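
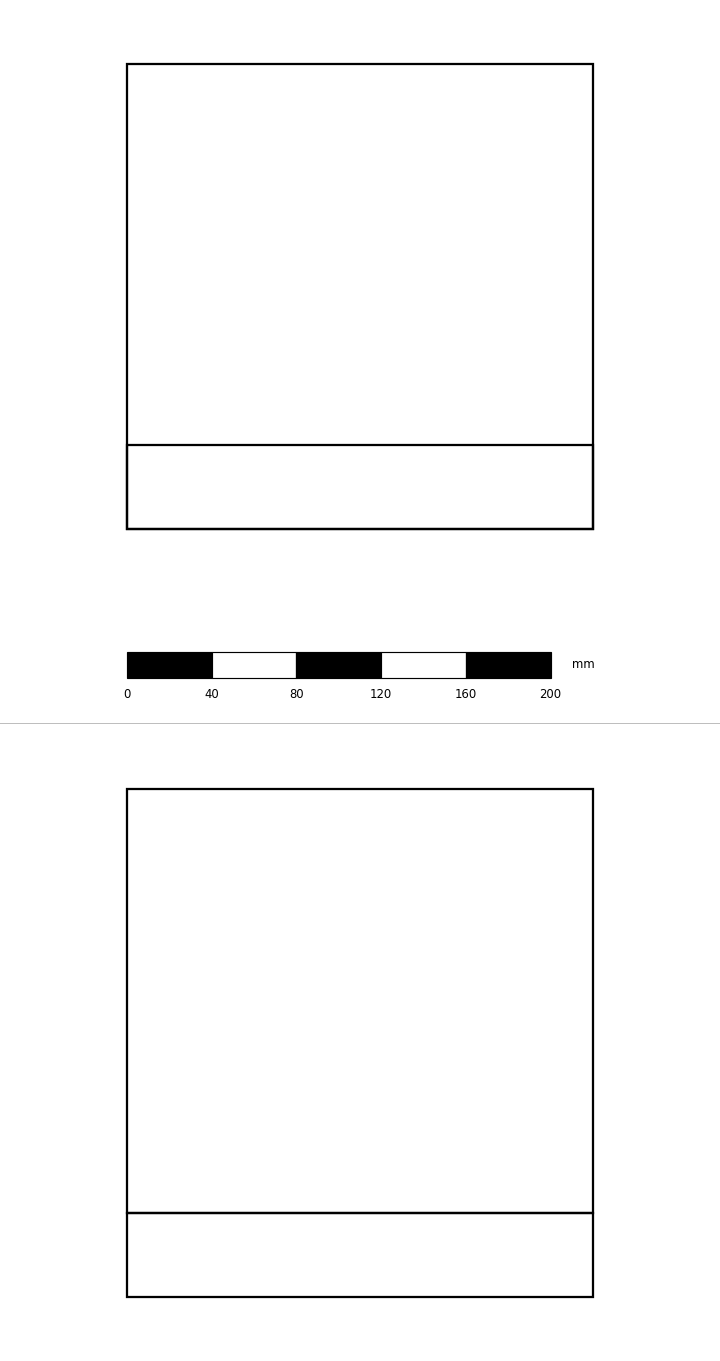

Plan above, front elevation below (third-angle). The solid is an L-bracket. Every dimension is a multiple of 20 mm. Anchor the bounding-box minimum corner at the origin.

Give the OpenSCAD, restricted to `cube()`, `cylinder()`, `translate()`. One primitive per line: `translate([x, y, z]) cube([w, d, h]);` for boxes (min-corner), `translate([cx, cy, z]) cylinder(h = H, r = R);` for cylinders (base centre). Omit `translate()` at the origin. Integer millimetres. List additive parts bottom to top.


cube([220, 220, 40]);
translate([0, 0, 40]) cube([220, 40, 200]);


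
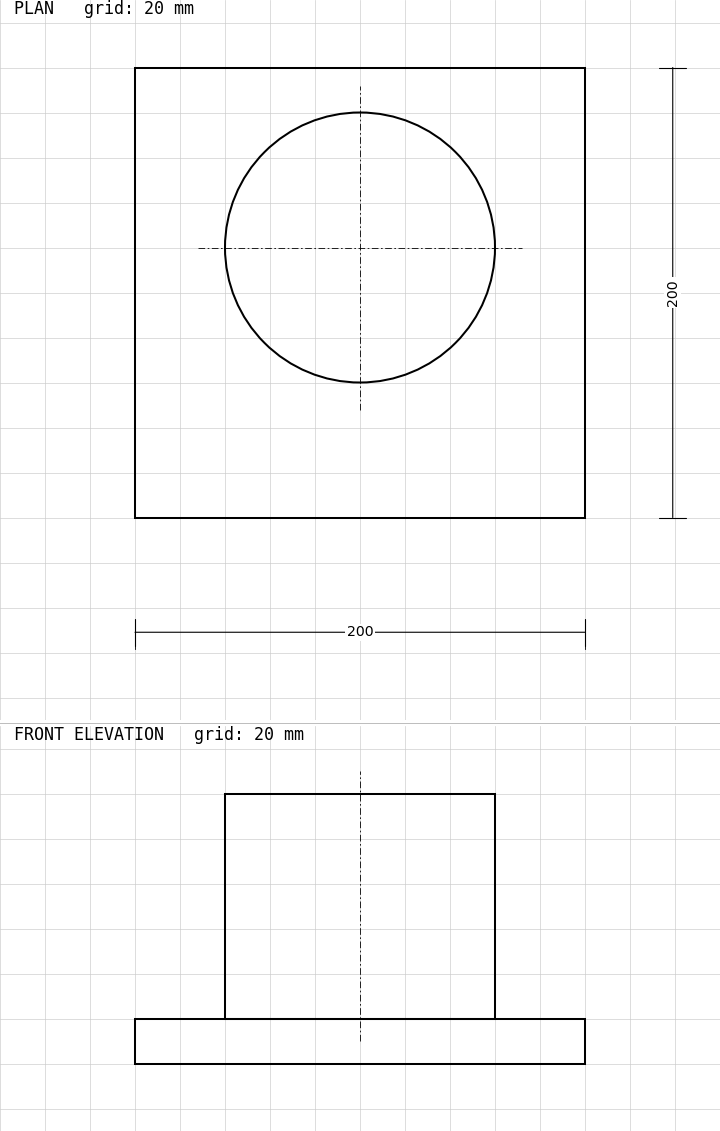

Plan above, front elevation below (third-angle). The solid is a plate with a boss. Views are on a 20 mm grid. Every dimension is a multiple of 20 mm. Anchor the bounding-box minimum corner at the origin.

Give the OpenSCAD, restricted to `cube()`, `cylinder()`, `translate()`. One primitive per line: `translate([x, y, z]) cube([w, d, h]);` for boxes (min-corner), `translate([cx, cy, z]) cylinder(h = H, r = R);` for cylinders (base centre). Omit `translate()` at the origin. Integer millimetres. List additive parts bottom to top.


cube([200, 200, 20]);
translate([100, 120, 20]) cylinder(h = 100, r = 60);


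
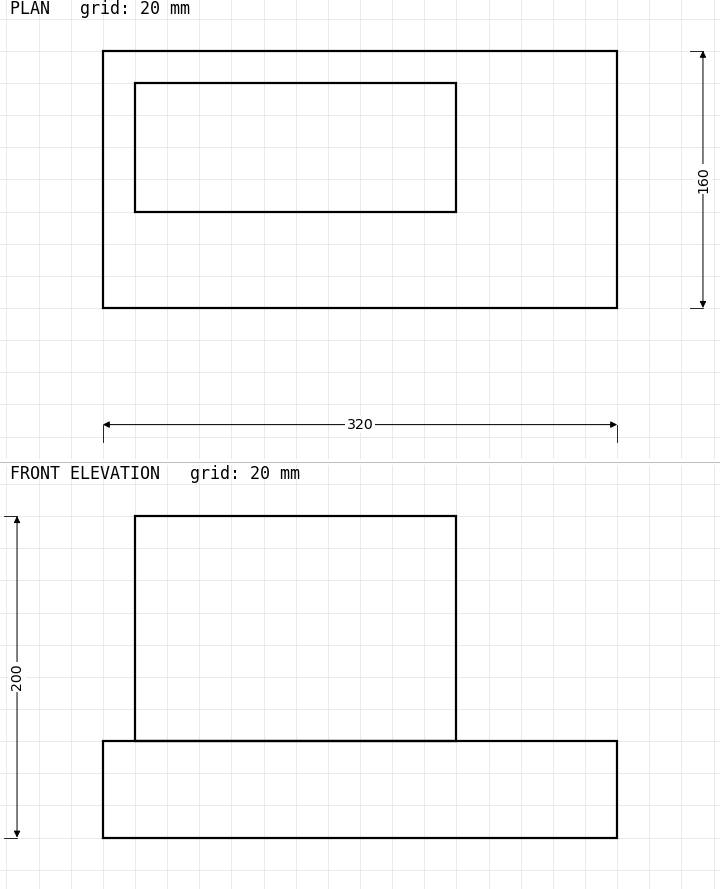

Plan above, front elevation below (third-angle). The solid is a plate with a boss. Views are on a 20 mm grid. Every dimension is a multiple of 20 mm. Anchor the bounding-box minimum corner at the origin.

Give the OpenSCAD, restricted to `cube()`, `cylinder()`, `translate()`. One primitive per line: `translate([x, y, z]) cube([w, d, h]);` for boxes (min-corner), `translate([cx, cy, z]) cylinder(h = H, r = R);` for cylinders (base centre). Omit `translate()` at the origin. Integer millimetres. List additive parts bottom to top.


cube([320, 160, 60]);
translate([20, 60, 60]) cube([200, 80, 140]);


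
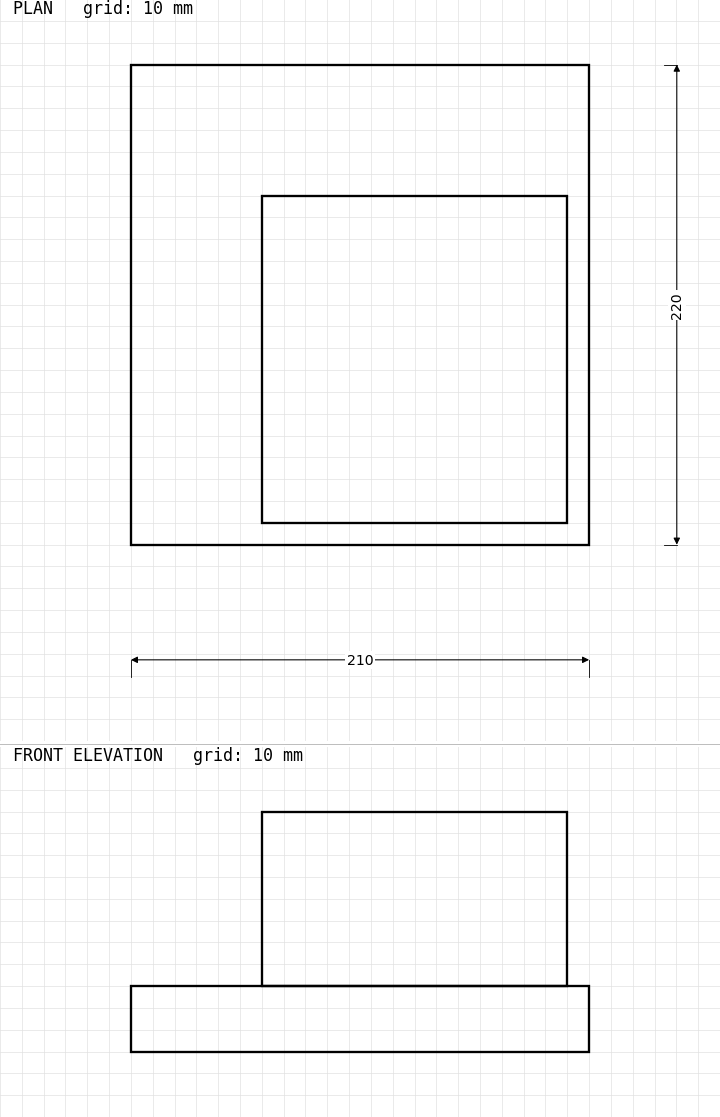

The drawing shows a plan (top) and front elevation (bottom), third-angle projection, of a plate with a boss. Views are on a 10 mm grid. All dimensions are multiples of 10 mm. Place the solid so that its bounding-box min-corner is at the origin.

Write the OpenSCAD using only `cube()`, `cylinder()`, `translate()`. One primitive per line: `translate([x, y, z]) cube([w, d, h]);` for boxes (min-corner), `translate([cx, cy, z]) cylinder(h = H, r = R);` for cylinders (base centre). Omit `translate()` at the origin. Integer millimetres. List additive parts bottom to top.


cube([210, 220, 30]);
translate([60, 10, 30]) cube([140, 150, 80]);


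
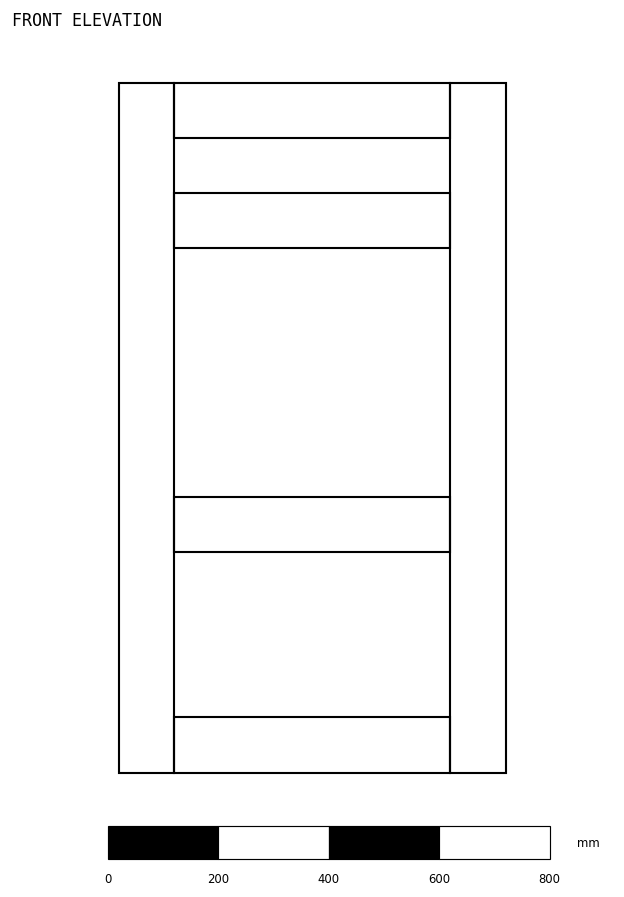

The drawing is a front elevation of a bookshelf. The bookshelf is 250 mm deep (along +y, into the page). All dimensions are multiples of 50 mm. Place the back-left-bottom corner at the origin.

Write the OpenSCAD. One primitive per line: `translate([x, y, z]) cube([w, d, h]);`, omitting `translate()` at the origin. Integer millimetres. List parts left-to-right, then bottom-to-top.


cube([100, 250, 1250]);
translate([100, 0, 0]) cube([500, 250, 100]);
translate([100, 0, 400]) cube([500, 250, 100]);
translate([100, 0, 950]) cube([500, 250, 100]);
translate([100, 0, 1150]) cube([500, 250, 100]);
translate([600, 0, 0]) cube([100, 250, 1250]);


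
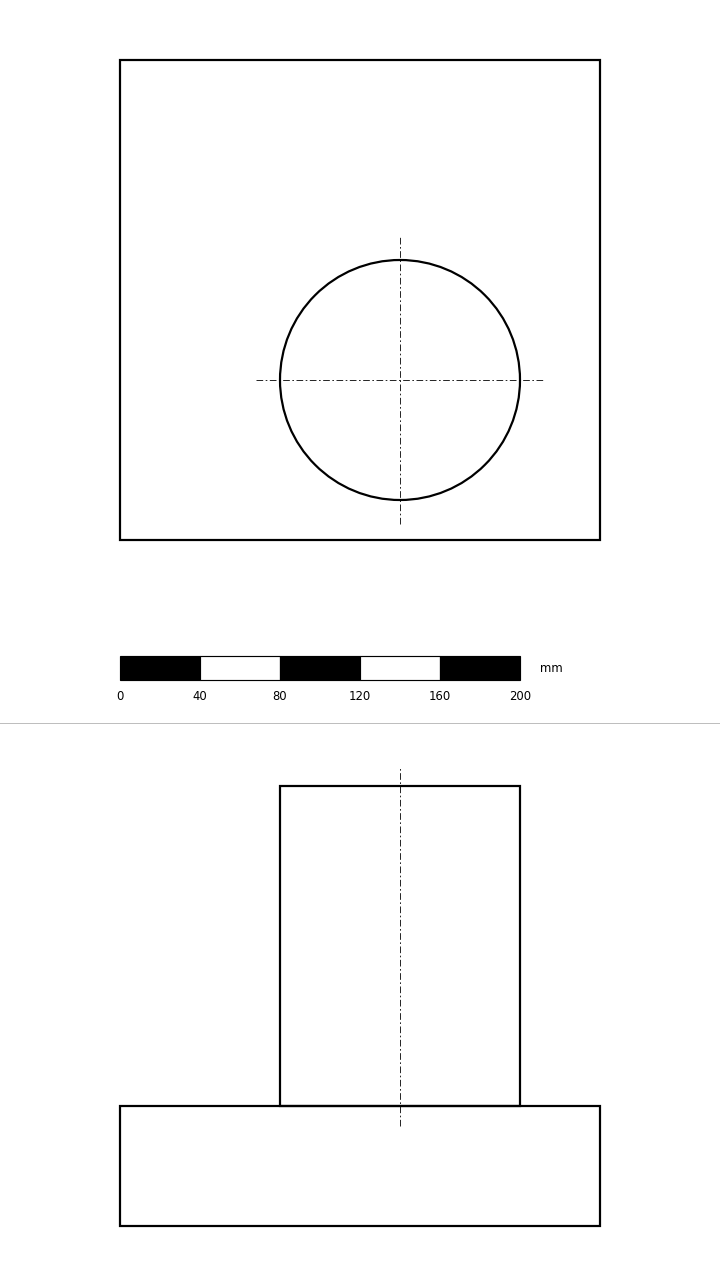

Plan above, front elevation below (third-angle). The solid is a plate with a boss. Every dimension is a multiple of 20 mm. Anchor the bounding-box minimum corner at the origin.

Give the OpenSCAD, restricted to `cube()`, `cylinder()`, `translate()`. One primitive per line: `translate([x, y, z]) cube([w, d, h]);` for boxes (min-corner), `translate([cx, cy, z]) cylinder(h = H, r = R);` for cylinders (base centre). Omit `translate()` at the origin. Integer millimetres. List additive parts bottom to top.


cube([240, 240, 60]);
translate([140, 80, 60]) cylinder(h = 160, r = 60);


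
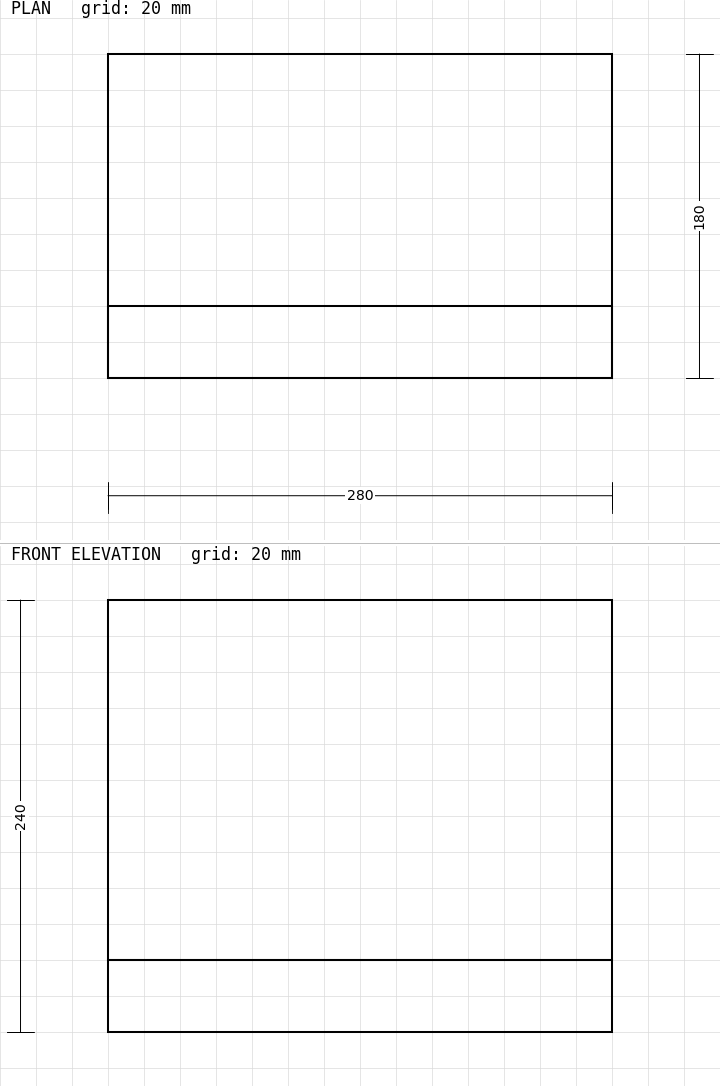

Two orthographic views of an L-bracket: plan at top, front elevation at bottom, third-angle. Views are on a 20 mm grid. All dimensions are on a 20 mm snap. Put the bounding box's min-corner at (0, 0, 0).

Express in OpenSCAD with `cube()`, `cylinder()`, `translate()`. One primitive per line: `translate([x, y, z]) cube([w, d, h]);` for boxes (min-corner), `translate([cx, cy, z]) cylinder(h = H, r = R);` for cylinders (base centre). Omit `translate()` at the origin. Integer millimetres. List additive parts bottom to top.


cube([280, 180, 40]);
translate([0, 0, 40]) cube([280, 40, 200]);


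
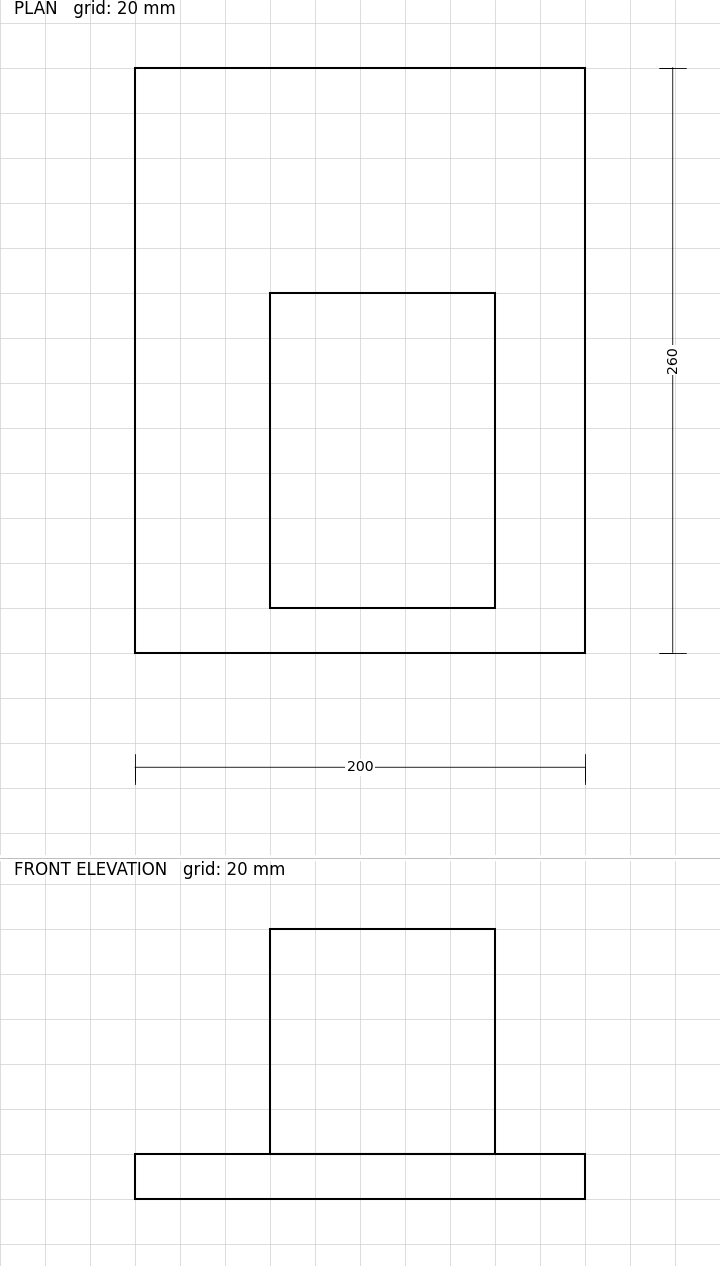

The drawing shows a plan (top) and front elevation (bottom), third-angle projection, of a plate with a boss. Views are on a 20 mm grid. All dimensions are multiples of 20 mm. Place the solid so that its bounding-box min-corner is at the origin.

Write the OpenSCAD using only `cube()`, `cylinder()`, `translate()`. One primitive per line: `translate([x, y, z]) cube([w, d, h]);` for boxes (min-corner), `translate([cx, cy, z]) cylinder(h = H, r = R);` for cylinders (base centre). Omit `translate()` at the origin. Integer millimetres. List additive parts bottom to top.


cube([200, 260, 20]);
translate([60, 20, 20]) cube([100, 140, 100]);


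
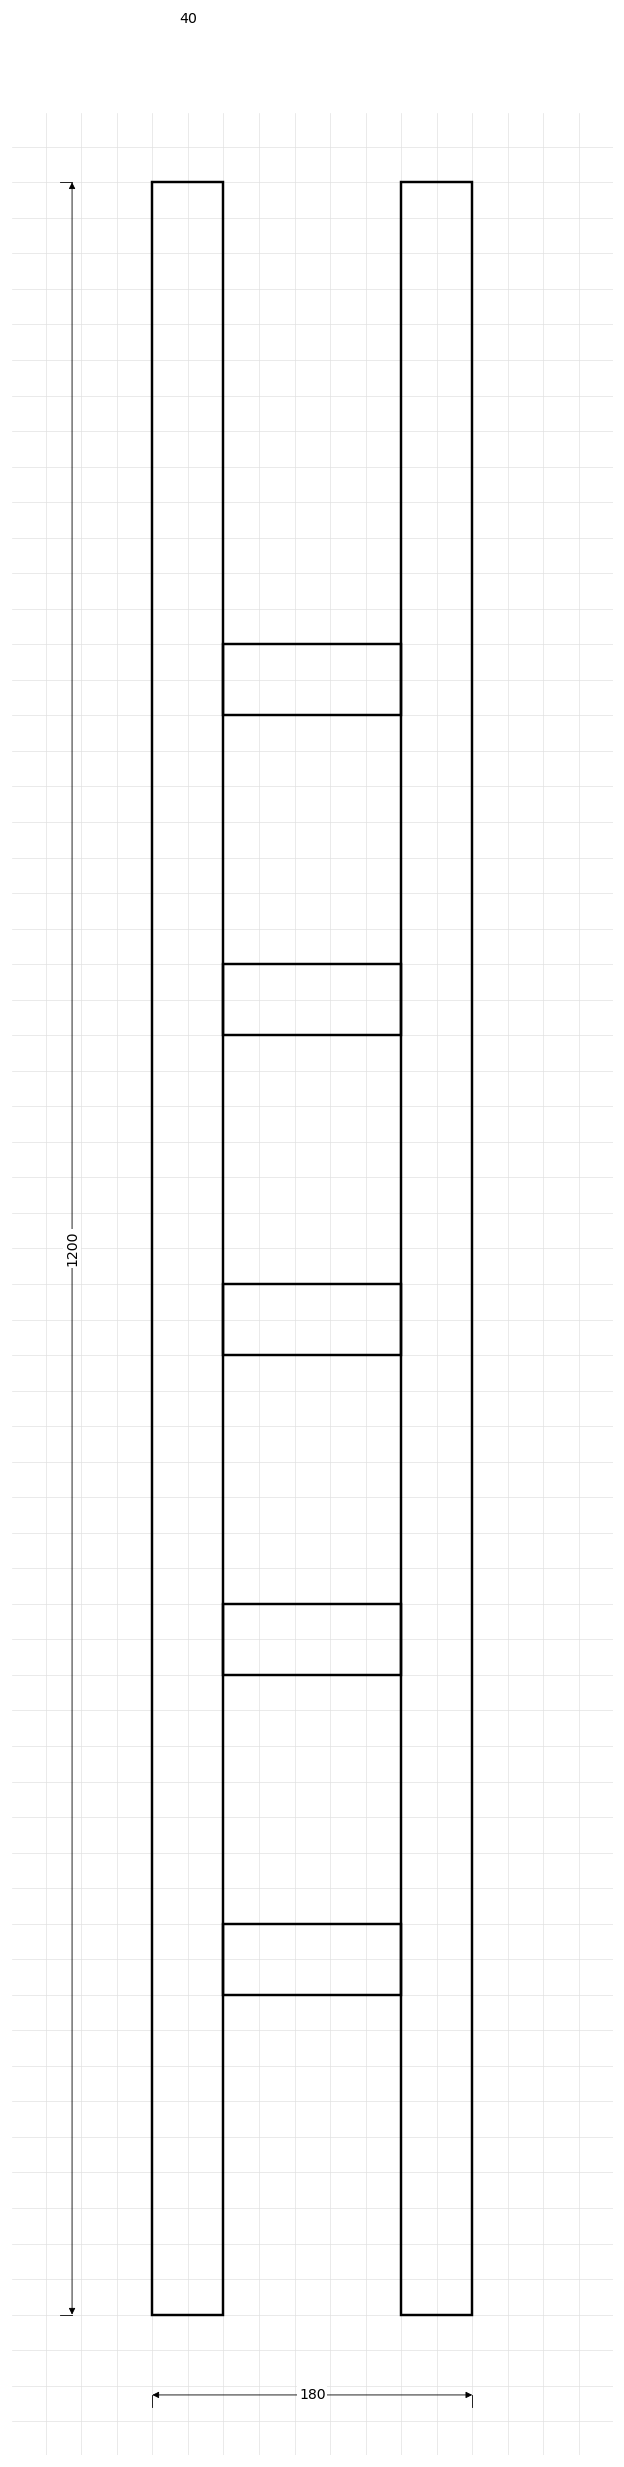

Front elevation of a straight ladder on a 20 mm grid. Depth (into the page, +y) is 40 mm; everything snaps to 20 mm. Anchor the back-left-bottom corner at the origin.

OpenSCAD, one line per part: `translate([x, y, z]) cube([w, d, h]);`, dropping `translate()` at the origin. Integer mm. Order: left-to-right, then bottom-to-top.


cube([40, 40, 1200]);
translate([40, 0, 180]) cube([100, 40, 40]);
translate([40, 0, 360]) cube([100, 40, 40]);
translate([40, 0, 540]) cube([100, 40, 40]);
translate([40, 0, 720]) cube([100, 40, 40]);
translate([40, 0, 900]) cube([100, 40, 40]);
translate([140, 0, 0]) cube([40, 40, 1200]);


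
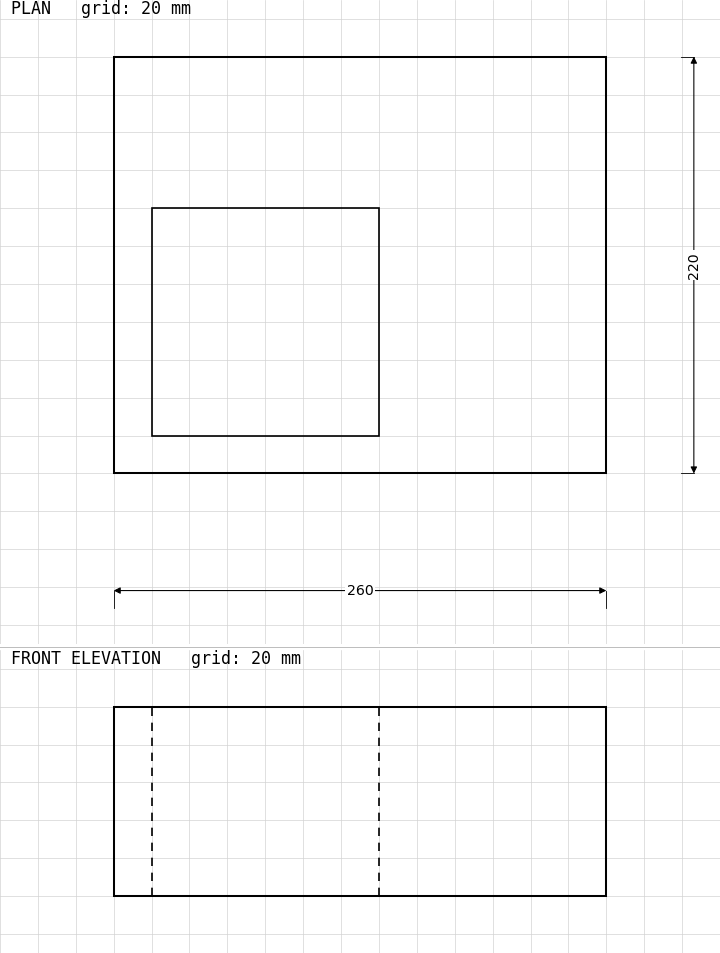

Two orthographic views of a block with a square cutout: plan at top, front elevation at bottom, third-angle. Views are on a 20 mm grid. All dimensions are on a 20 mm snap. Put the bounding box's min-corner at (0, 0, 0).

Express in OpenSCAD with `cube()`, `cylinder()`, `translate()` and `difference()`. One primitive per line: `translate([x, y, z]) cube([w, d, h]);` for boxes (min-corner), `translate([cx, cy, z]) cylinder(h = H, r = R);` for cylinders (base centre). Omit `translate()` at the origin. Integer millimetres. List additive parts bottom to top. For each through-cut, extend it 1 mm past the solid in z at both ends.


difference() {
  cube([260, 220, 100]);
  translate([20, 20, -1]) cube([120, 120, 102]);
}


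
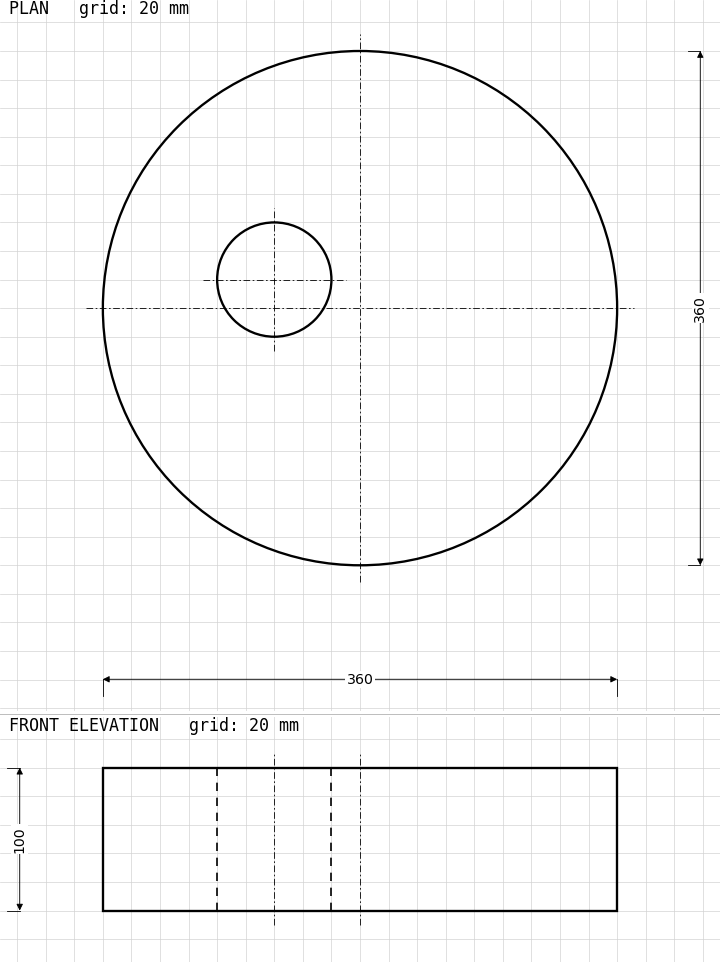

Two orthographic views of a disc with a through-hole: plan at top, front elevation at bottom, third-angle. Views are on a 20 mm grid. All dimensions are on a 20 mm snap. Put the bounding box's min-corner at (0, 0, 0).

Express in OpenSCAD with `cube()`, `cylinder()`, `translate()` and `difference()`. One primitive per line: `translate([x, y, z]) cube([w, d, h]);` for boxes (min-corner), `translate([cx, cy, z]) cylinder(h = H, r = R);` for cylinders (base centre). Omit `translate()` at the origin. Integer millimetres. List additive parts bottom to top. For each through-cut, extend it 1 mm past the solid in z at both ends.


difference() {
  translate([180, 180, 0]) cylinder(h = 100, r = 180);
  translate([120, 200, -1]) cylinder(h = 102, r = 40);
}


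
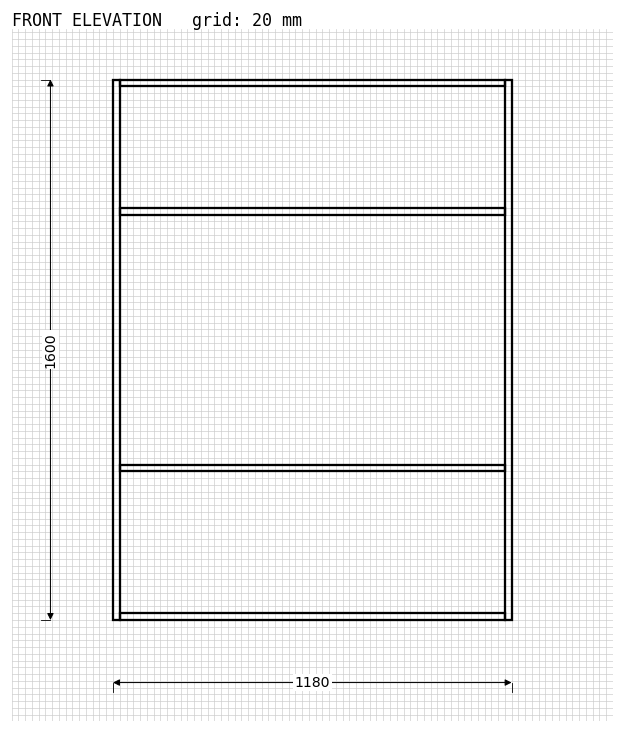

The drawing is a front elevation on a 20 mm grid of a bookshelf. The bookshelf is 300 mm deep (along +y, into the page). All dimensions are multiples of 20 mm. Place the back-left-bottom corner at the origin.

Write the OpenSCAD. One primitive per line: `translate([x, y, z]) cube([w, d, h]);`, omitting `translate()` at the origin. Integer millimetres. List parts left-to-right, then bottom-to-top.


cube([20, 300, 1600]);
translate([20, 0, 0]) cube([1140, 300, 20]);
translate([20, 0, 440]) cube([1140, 300, 20]);
translate([20, 0, 1200]) cube([1140, 300, 20]);
translate([20, 0, 1580]) cube([1140, 300, 20]);
translate([1160, 0, 0]) cube([20, 300, 1600]);


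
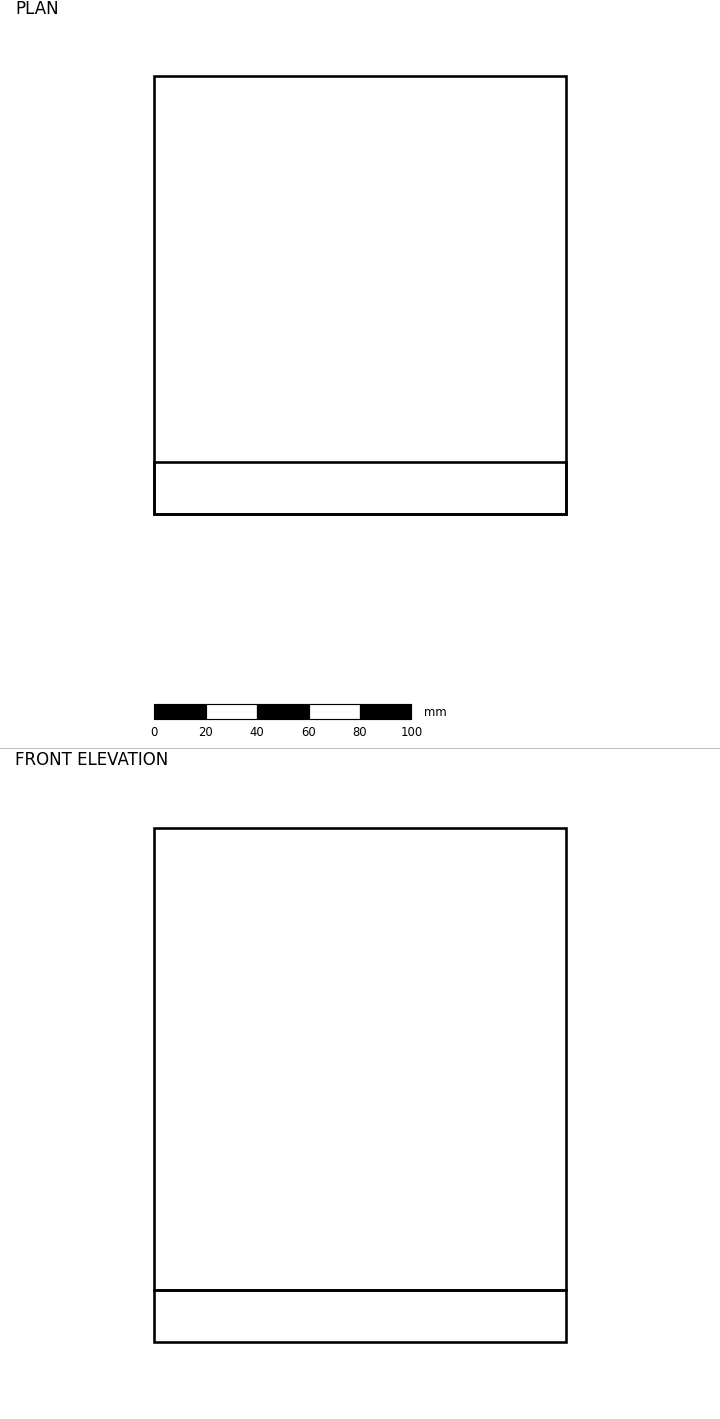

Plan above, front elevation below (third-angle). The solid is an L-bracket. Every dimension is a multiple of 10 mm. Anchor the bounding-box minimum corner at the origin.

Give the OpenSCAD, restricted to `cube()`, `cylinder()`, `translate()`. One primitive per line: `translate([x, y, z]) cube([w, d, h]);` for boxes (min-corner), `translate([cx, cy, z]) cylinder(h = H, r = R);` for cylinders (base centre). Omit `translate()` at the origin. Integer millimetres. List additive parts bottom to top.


cube([160, 170, 20]);
translate([0, 0, 20]) cube([160, 20, 180]);


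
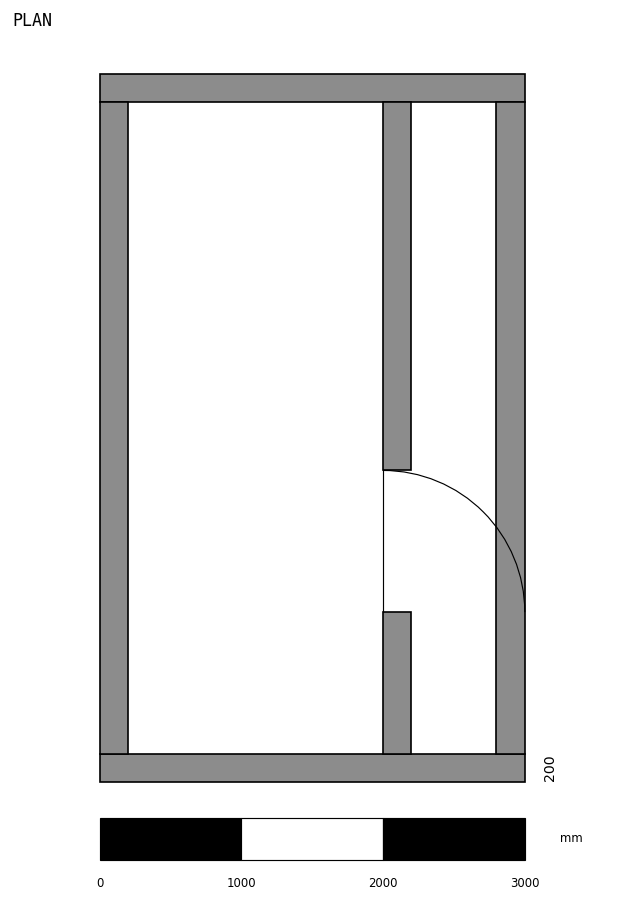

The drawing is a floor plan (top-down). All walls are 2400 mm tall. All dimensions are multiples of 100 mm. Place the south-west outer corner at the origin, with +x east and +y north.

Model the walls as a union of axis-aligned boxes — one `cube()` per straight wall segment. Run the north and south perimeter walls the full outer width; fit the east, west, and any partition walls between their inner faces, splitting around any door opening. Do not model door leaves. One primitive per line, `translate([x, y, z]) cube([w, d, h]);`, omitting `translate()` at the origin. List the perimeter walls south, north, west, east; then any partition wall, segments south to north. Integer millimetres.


cube([3000, 200, 2400]);
translate([0, 4800, 0]) cube([3000, 200, 2400]);
translate([0, 200, 0]) cube([200, 4600, 2400]);
translate([2800, 200, 0]) cube([200, 4600, 2400]);
translate([2000, 200, 0]) cube([200, 1000, 2400]);
translate([2000, 2200, 0]) cube([200, 2600, 2400]);


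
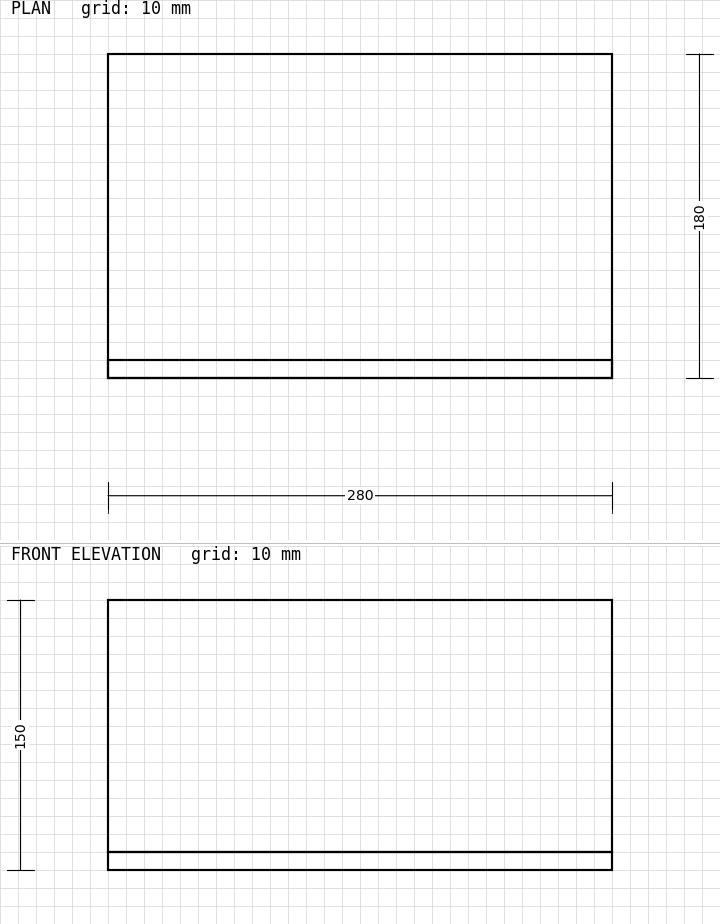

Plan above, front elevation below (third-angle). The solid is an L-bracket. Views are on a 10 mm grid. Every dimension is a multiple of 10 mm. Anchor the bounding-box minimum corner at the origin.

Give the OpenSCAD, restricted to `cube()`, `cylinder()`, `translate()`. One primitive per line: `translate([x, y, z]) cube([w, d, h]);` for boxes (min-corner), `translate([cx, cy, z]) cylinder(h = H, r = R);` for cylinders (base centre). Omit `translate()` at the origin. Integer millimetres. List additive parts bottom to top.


cube([280, 180, 10]);
translate([0, 0, 10]) cube([280, 10, 140]);


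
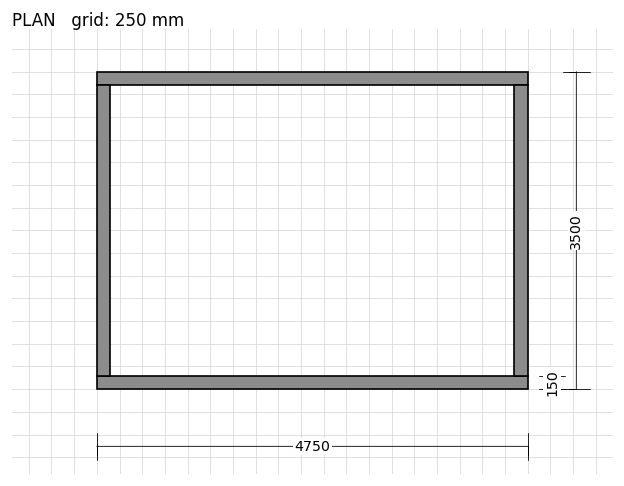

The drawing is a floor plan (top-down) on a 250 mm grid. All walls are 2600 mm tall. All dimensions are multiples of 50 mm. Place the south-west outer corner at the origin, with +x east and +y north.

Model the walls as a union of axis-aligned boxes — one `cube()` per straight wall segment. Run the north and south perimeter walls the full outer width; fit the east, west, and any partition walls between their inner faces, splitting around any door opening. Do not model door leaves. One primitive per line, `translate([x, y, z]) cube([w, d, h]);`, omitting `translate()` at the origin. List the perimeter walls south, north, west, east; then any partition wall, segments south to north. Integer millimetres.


cube([4750, 150, 2600]);
translate([0, 3350, 0]) cube([4750, 150, 2600]);
translate([0, 150, 0]) cube([150, 3200, 2600]);
translate([4600, 150, 0]) cube([150, 3200, 2600]);


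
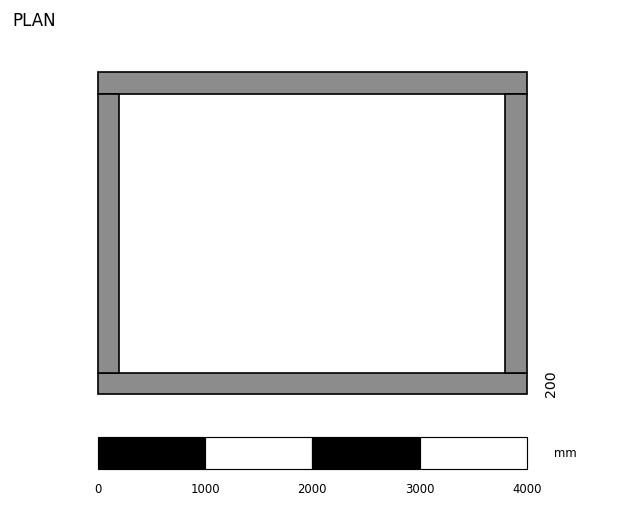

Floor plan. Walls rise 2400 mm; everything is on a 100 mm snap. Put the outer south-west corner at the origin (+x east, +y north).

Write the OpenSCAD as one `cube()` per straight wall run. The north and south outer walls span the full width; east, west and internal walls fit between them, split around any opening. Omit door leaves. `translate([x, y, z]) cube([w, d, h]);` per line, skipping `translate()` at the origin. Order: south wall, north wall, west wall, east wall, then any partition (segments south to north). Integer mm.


cube([4000, 200, 2400]);
translate([0, 2800, 0]) cube([4000, 200, 2400]);
translate([0, 200, 0]) cube([200, 2600, 2400]);
translate([3800, 200, 0]) cube([200, 2600, 2400]);


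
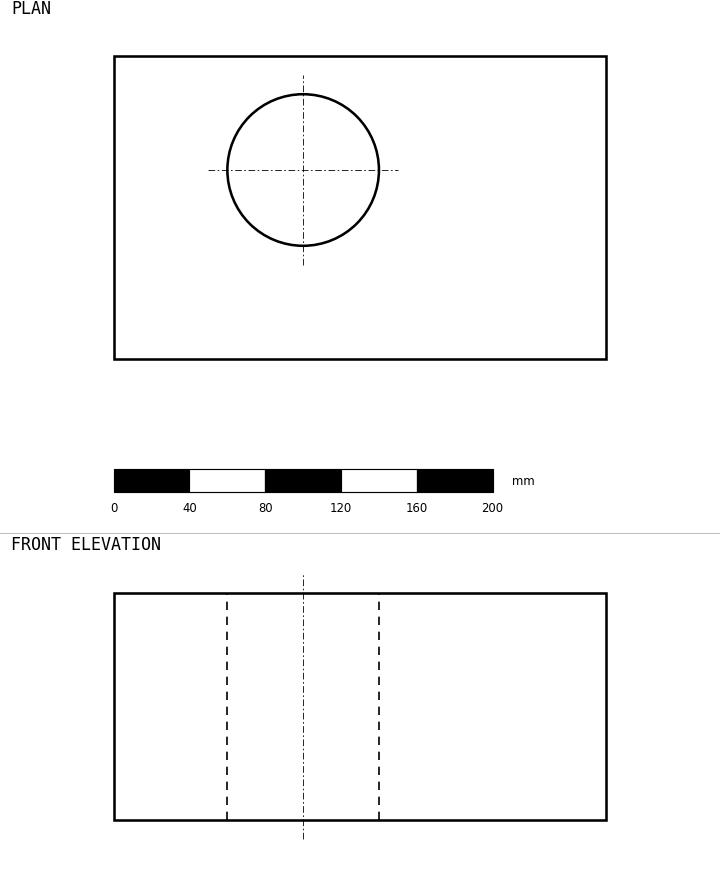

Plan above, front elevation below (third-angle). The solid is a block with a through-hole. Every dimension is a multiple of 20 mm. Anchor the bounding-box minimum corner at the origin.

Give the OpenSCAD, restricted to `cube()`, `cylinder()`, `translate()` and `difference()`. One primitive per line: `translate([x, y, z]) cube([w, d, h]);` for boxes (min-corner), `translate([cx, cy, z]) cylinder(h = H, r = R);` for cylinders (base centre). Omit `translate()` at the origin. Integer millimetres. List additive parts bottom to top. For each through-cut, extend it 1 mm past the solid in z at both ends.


difference() {
  cube([260, 160, 120]);
  translate([100, 100, -1]) cylinder(h = 122, r = 40);
}


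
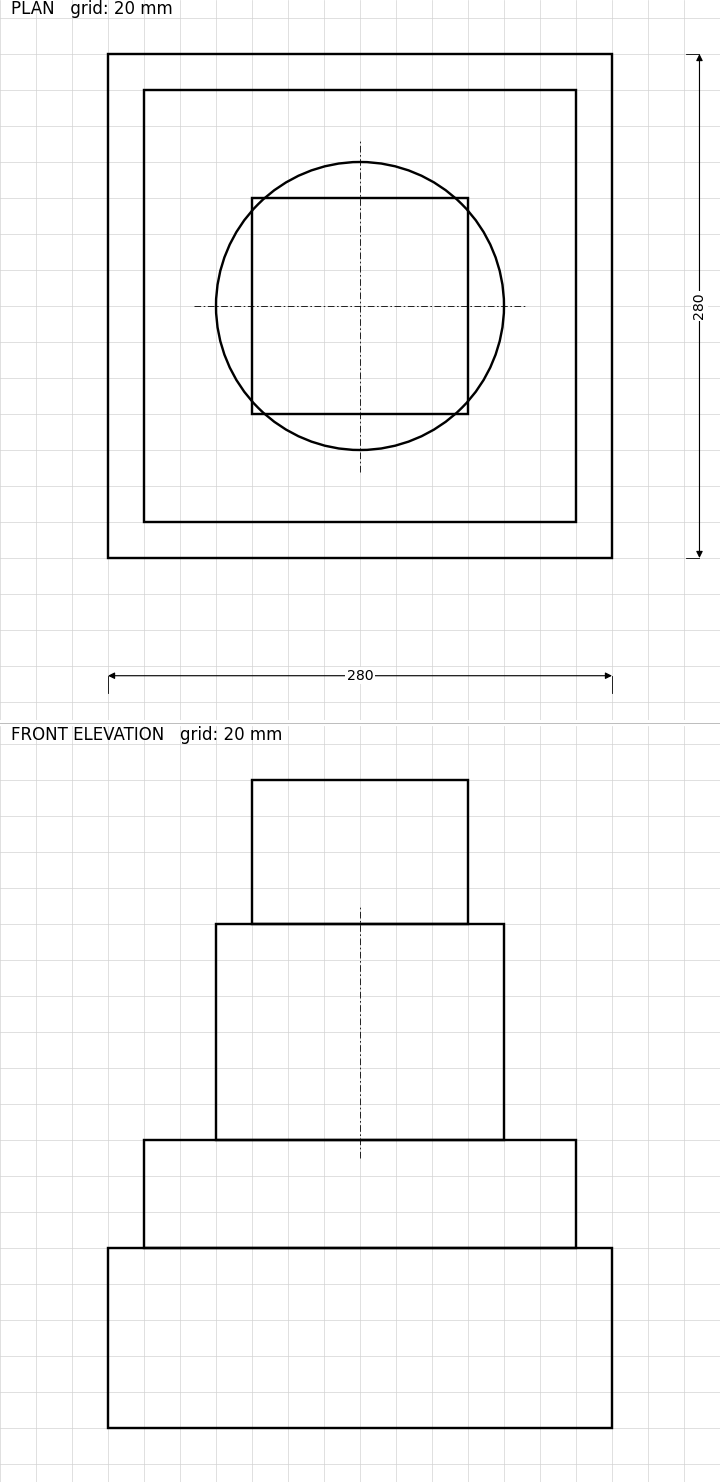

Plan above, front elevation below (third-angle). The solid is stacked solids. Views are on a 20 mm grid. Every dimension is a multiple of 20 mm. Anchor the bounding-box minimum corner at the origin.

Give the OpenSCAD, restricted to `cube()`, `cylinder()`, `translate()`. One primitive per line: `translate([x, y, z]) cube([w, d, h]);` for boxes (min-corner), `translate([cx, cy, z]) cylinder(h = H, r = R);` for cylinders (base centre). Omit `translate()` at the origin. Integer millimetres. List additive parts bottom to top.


cube([280, 280, 100]);
translate([20, 20, 100]) cube([240, 240, 60]);
translate([140, 140, 160]) cylinder(h = 120, r = 80);
translate([80, 80, 280]) cube([120, 120, 80]);


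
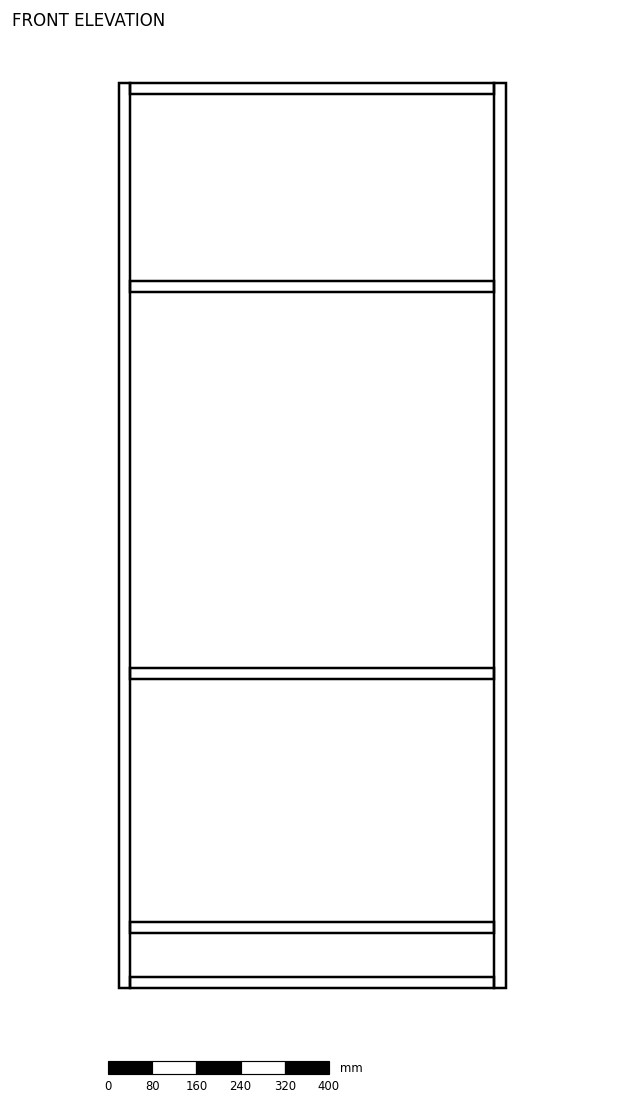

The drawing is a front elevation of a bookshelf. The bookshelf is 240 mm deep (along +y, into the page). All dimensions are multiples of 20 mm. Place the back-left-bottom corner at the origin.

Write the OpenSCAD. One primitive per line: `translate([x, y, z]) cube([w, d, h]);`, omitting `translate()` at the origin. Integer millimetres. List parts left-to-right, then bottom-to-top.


cube([20, 240, 1640]);
translate([20, 0, 0]) cube([660, 240, 20]);
translate([20, 0, 100]) cube([660, 240, 20]);
translate([20, 0, 560]) cube([660, 240, 20]);
translate([20, 0, 1260]) cube([660, 240, 20]);
translate([20, 0, 1620]) cube([660, 240, 20]);
translate([680, 0, 0]) cube([20, 240, 1640]);


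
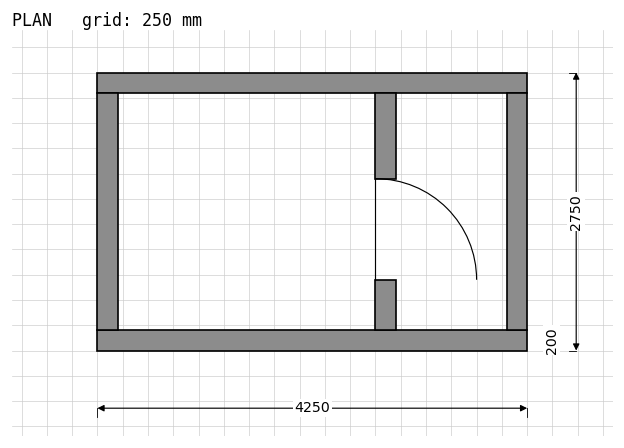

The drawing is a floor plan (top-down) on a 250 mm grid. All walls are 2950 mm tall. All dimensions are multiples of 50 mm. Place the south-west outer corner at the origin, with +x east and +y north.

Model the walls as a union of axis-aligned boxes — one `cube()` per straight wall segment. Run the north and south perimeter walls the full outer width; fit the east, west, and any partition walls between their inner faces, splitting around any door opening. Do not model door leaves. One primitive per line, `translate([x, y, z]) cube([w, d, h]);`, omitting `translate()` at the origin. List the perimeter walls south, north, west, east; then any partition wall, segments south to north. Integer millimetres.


cube([4250, 200, 2950]);
translate([0, 2550, 0]) cube([4250, 200, 2950]);
translate([0, 200, 0]) cube([200, 2350, 2950]);
translate([4050, 200, 0]) cube([200, 2350, 2950]);
translate([2750, 200, 0]) cube([200, 500, 2950]);
translate([2750, 1700, 0]) cube([200, 850, 2950]);


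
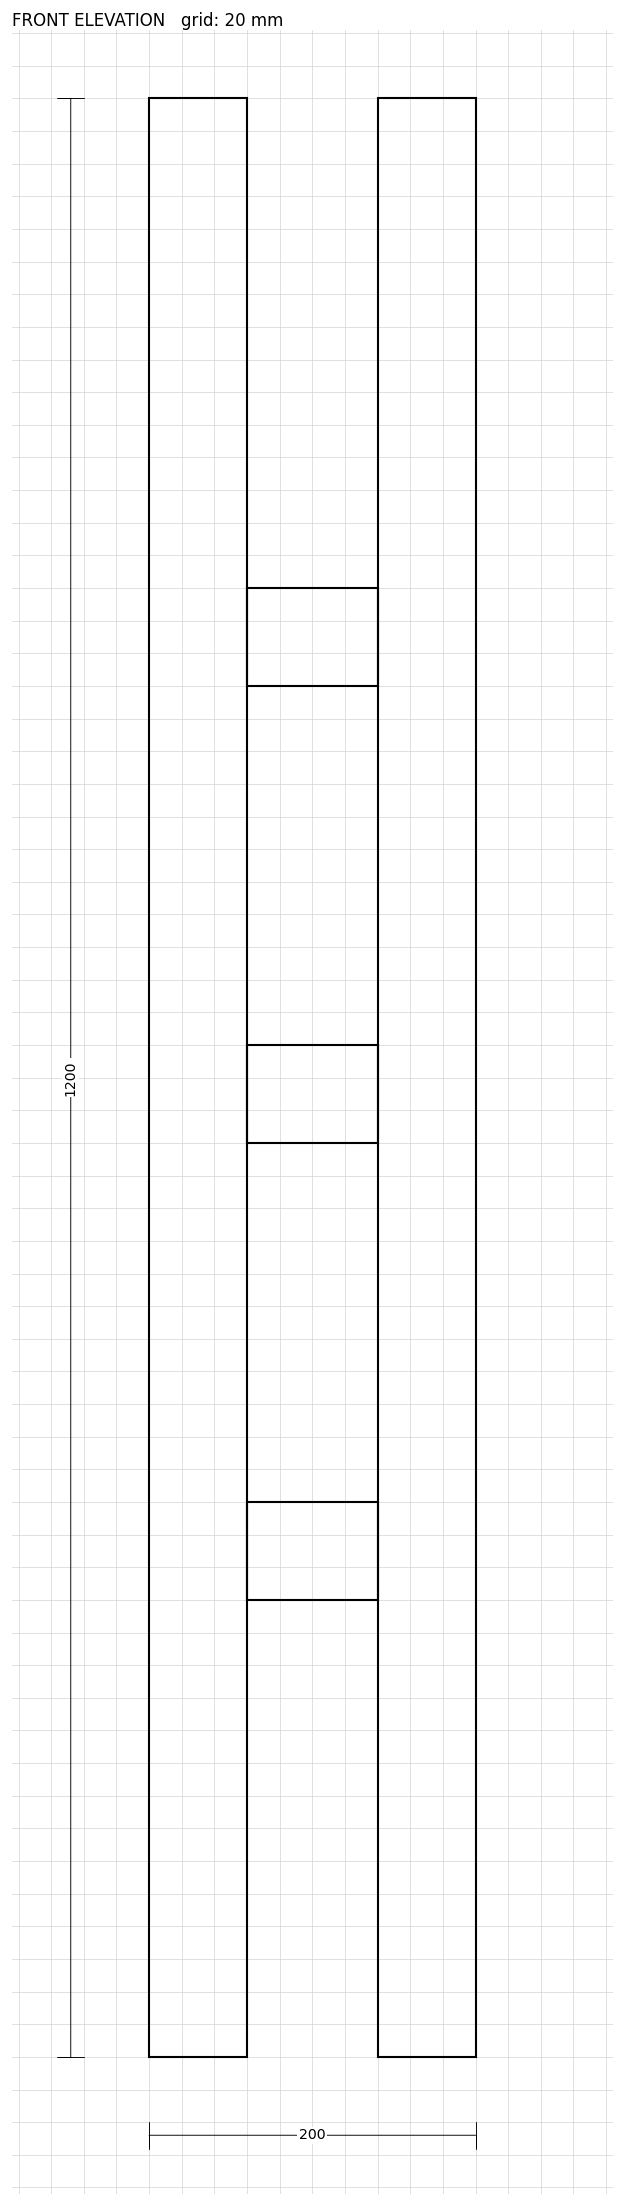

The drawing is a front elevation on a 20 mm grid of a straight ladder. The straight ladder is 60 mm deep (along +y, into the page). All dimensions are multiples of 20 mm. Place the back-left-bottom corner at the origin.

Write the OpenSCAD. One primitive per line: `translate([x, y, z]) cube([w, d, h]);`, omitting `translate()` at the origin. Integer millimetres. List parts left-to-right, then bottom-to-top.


cube([60, 60, 1200]);
translate([60, 0, 280]) cube([80, 60, 60]);
translate([60, 0, 560]) cube([80, 60, 60]);
translate([60, 0, 840]) cube([80, 60, 60]);
translate([140, 0, 0]) cube([60, 60, 1200]);


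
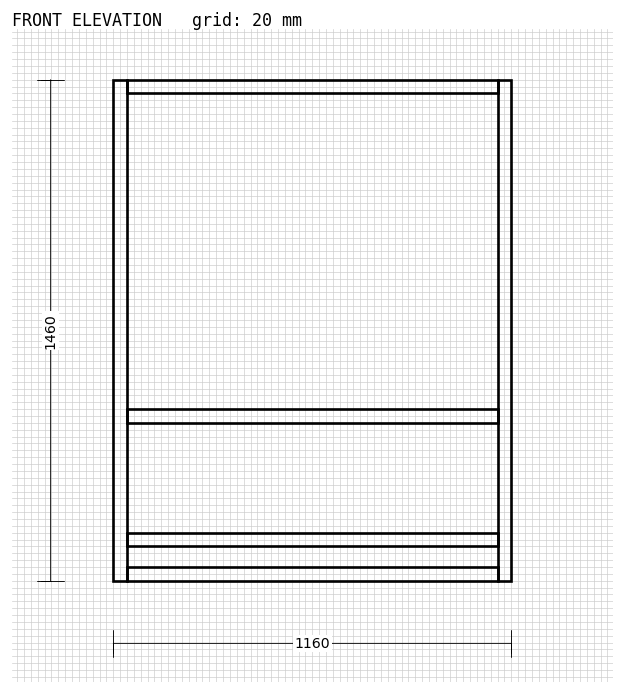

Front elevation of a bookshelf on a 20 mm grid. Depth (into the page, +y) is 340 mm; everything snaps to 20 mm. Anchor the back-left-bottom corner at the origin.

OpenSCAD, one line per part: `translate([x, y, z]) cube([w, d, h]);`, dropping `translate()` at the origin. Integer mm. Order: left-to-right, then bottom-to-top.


cube([40, 340, 1460]);
translate([40, 0, 0]) cube([1080, 340, 40]);
translate([40, 0, 100]) cube([1080, 340, 40]);
translate([40, 0, 460]) cube([1080, 340, 40]);
translate([40, 0, 1420]) cube([1080, 340, 40]);
translate([1120, 0, 0]) cube([40, 340, 1460]);


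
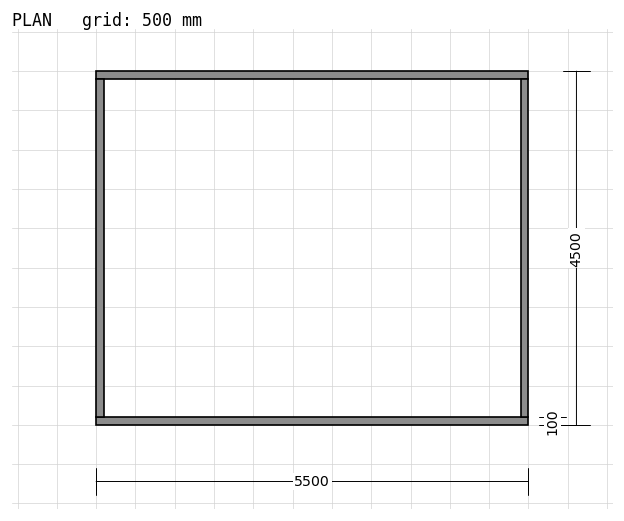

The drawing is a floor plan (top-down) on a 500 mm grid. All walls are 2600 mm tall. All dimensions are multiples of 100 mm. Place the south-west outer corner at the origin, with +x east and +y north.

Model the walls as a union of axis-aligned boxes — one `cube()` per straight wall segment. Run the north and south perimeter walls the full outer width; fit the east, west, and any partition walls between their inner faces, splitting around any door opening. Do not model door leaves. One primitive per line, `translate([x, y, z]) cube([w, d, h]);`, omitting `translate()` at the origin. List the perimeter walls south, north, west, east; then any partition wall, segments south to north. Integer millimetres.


cube([5500, 100, 2600]);
translate([0, 4400, 0]) cube([5500, 100, 2600]);
translate([0, 100, 0]) cube([100, 4300, 2600]);
translate([5400, 100, 0]) cube([100, 4300, 2600]);


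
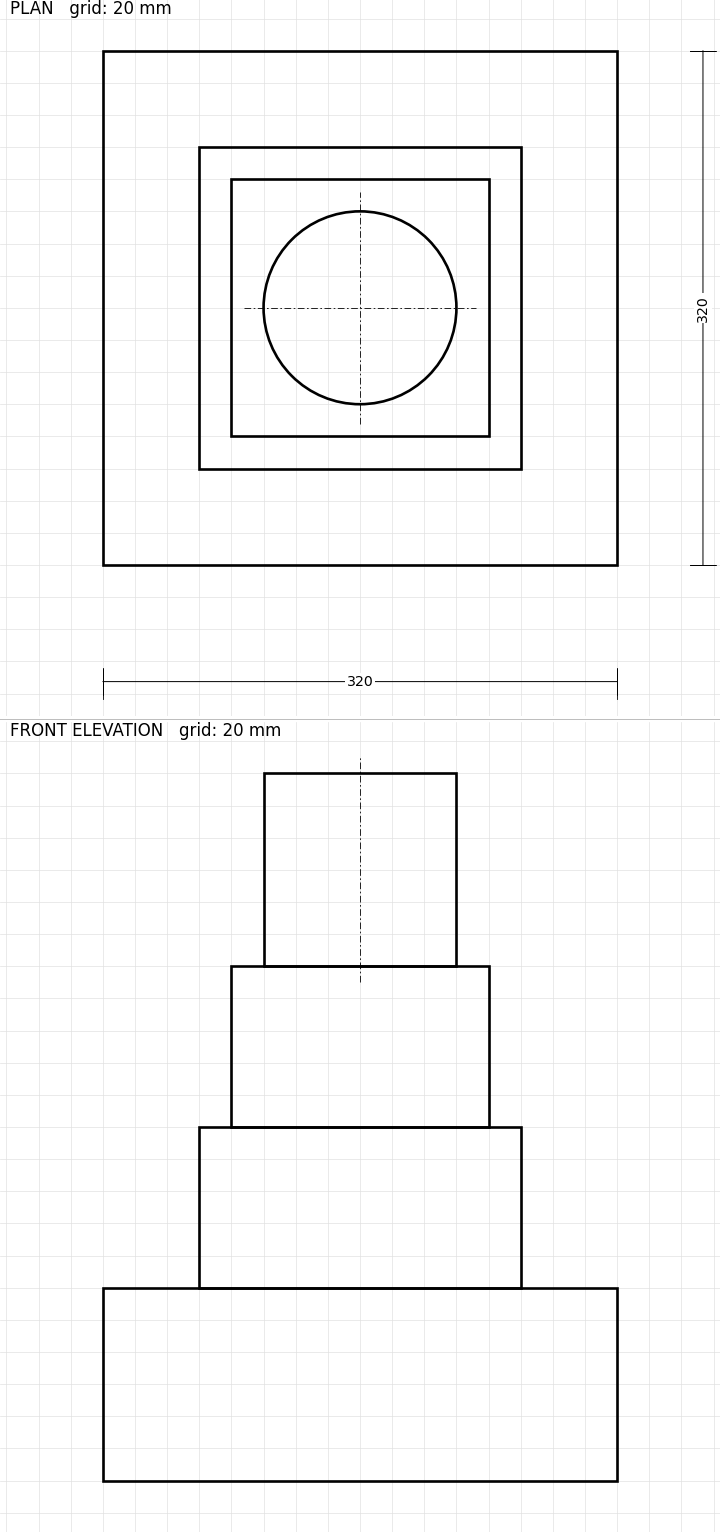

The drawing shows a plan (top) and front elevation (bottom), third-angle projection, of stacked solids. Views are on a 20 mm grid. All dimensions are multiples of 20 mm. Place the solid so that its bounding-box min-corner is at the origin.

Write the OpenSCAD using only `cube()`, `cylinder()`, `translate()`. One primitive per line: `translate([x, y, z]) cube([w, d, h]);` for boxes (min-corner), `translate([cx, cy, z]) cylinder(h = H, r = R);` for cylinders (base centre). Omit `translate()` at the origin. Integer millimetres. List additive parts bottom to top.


cube([320, 320, 120]);
translate([60, 60, 120]) cube([200, 200, 100]);
translate([80, 80, 220]) cube([160, 160, 100]);
translate([160, 160, 320]) cylinder(h = 120, r = 60);


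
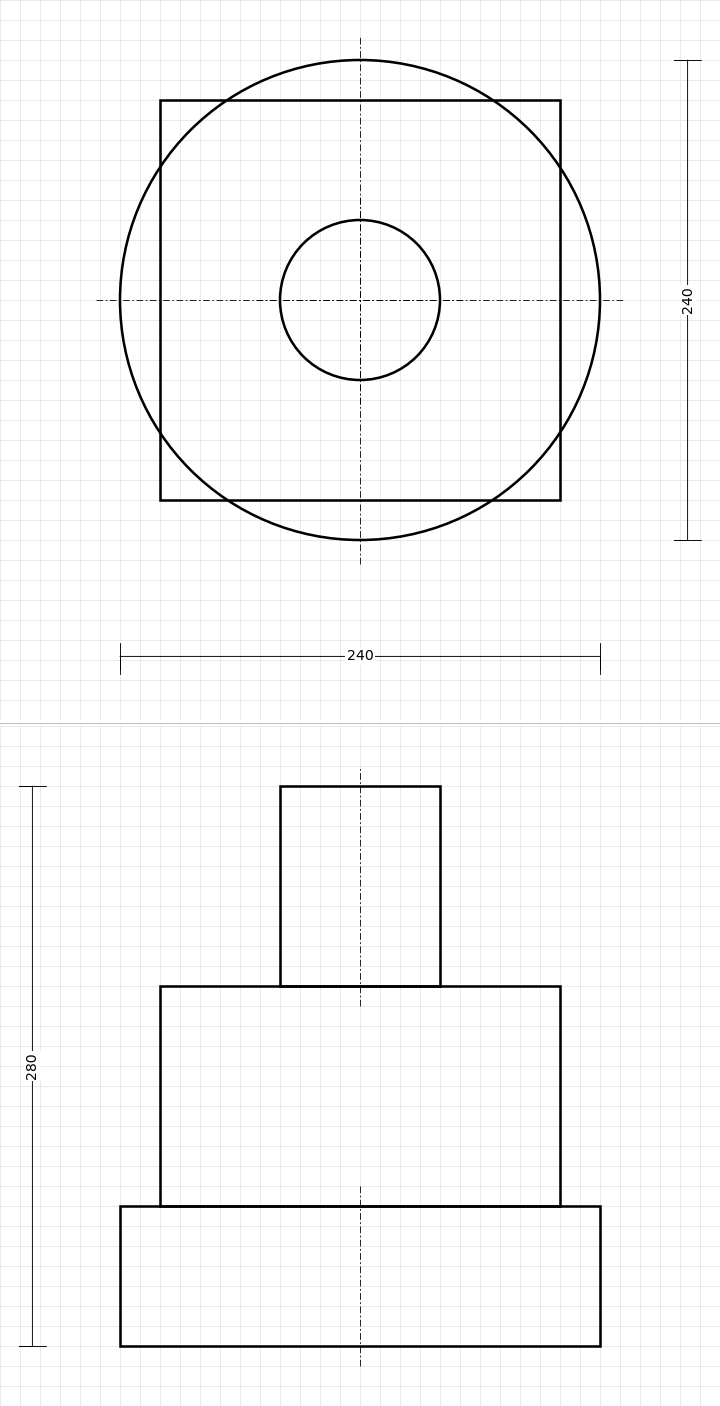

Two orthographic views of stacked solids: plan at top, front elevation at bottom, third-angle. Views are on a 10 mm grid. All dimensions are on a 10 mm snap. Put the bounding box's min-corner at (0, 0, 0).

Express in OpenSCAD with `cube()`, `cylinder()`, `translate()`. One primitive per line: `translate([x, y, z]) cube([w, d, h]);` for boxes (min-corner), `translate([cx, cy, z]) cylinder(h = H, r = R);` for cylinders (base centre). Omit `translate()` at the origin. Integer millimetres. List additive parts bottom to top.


translate([120, 120, 0]) cylinder(h = 70, r = 120);
translate([20, 20, 70]) cube([200, 200, 110]);
translate([120, 120, 180]) cylinder(h = 100, r = 40);


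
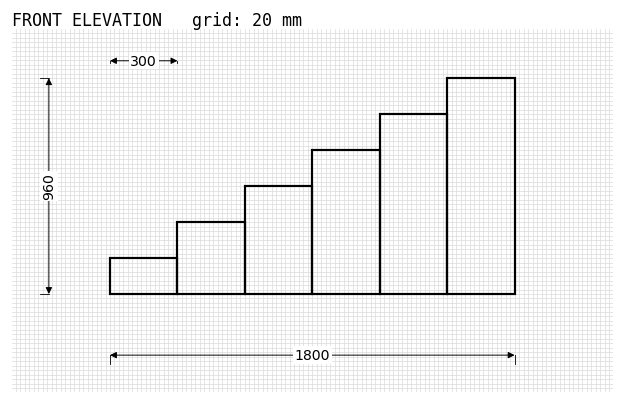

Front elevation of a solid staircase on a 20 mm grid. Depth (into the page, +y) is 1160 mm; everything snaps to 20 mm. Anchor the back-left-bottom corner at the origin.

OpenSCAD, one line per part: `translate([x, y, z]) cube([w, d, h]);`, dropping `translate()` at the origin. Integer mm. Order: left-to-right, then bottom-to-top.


cube([300, 1160, 160]);
translate([300, 0, 0]) cube([300, 1160, 320]);
translate([600, 0, 0]) cube([300, 1160, 480]);
translate([900, 0, 0]) cube([300, 1160, 640]);
translate([1200, 0, 0]) cube([300, 1160, 800]);
translate([1500, 0, 0]) cube([300, 1160, 960]);


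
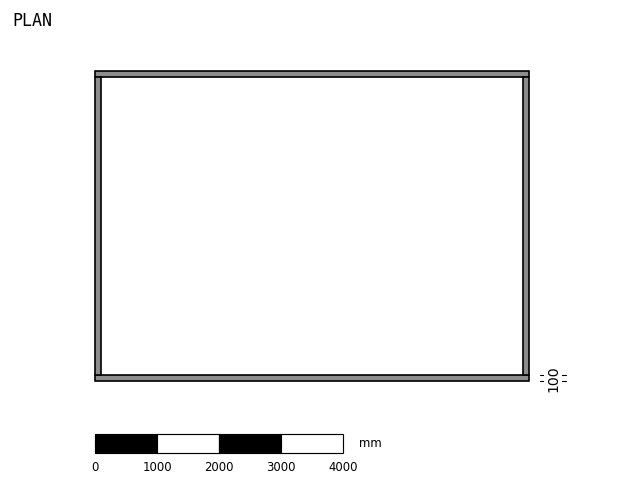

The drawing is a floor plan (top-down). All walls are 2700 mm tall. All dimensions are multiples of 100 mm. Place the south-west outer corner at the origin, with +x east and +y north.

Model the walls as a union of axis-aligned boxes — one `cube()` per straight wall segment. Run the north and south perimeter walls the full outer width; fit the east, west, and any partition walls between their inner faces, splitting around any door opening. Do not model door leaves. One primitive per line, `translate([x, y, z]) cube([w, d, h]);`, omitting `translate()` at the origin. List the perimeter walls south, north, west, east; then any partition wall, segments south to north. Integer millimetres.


cube([7000, 100, 2700]);
translate([0, 4900, 0]) cube([7000, 100, 2700]);
translate([0, 100, 0]) cube([100, 4800, 2700]);
translate([6900, 100, 0]) cube([100, 4800, 2700]);


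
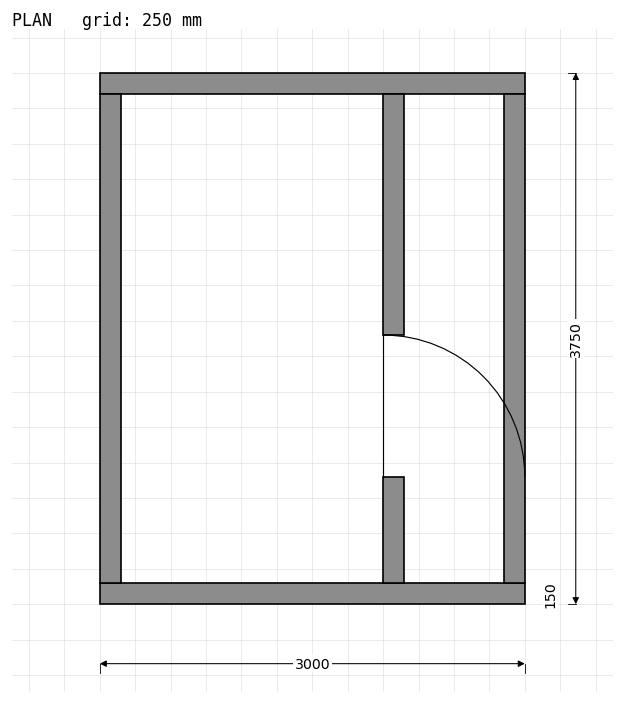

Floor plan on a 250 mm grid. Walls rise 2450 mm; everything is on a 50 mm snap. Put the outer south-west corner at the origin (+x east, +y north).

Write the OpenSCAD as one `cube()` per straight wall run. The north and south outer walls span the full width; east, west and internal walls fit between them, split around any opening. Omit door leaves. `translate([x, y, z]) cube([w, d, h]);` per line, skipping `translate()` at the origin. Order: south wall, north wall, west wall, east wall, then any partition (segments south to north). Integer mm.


cube([3000, 150, 2450]);
translate([0, 3600, 0]) cube([3000, 150, 2450]);
translate([0, 150, 0]) cube([150, 3450, 2450]);
translate([2850, 150, 0]) cube([150, 3450, 2450]);
translate([2000, 150, 0]) cube([150, 750, 2450]);
translate([2000, 1900, 0]) cube([150, 1700, 2450]);


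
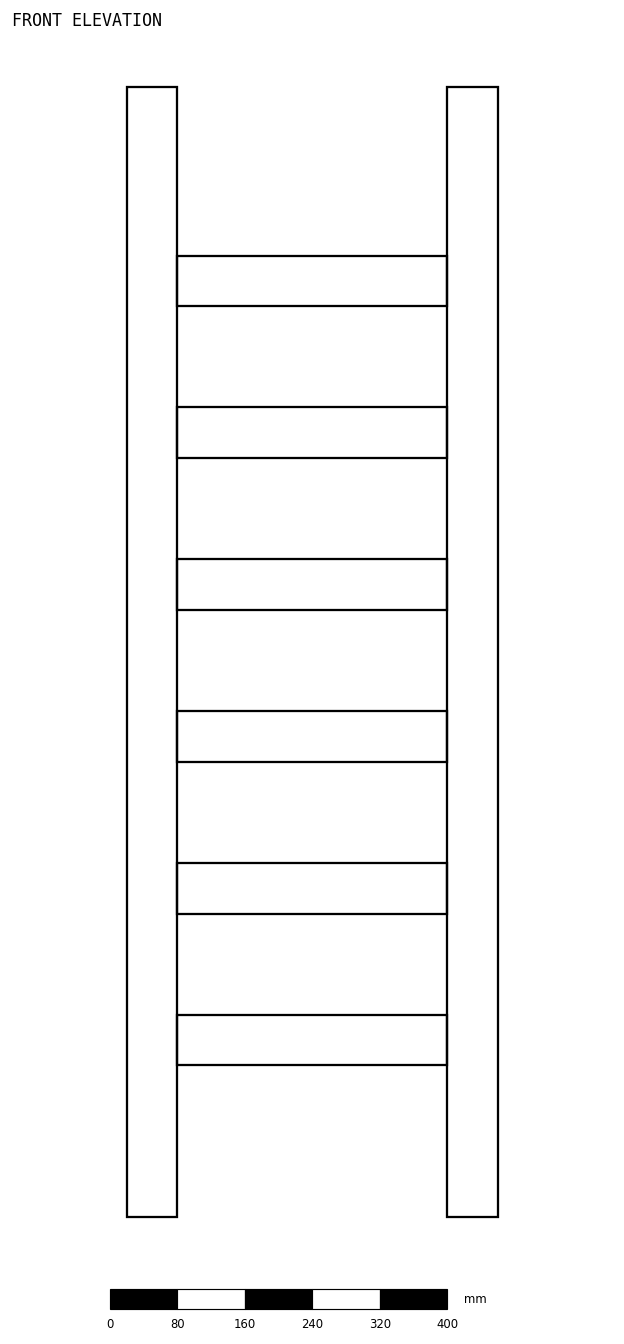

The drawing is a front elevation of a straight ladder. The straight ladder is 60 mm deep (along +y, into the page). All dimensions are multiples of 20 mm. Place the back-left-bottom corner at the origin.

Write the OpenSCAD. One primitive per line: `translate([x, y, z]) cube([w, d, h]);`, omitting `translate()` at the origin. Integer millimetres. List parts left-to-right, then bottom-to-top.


cube([60, 60, 1340]);
translate([60, 0, 180]) cube([320, 60, 60]);
translate([60, 0, 360]) cube([320, 60, 60]);
translate([60, 0, 540]) cube([320, 60, 60]);
translate([60, 0, 720]) cube([320, 60, 60]);
translate([60, 0, 900]) cube([320, 60, 60]);
translate([60, 0, 1080]) cube([320, 60, 60]);
translate([380, 0, 0]) cube([60, 60, 1340]);


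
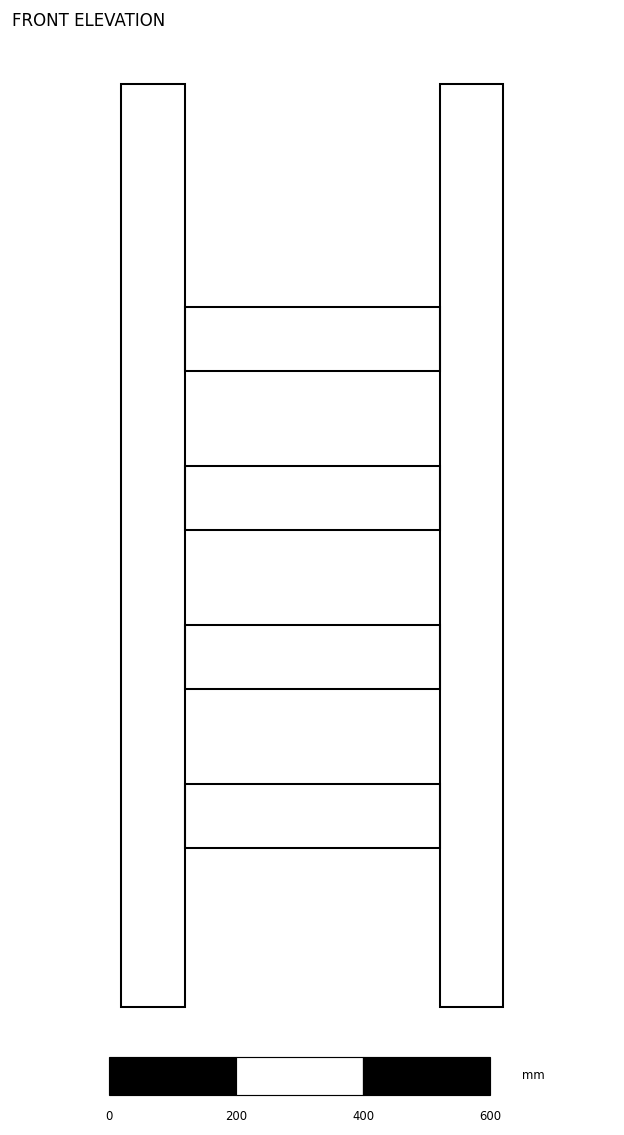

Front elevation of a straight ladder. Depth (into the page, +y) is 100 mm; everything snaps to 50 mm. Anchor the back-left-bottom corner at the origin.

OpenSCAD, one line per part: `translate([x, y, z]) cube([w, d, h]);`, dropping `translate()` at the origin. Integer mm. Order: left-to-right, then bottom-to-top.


cube([100, 100, 1450]);
translate([100, 0, 250]) cube([400, 100, 100]);
translate([100, 0, 500]) cube([400, 100, 100]);
translate([100, 0, 750]) cube([400, 100, 100]);
translate([100, 0, 1000]) cube([400, 100, 100]);
translate([500, 0, 0]) cube([100, 100, 1450]);


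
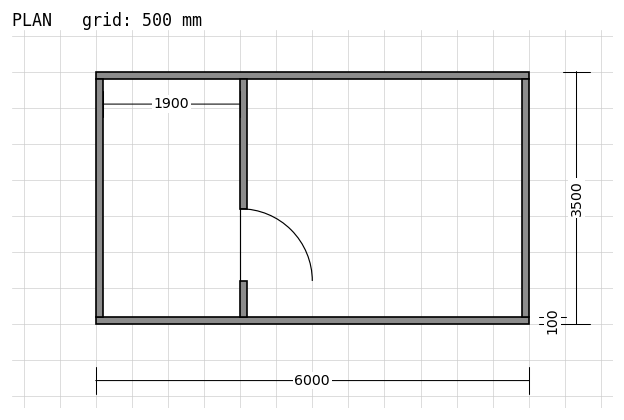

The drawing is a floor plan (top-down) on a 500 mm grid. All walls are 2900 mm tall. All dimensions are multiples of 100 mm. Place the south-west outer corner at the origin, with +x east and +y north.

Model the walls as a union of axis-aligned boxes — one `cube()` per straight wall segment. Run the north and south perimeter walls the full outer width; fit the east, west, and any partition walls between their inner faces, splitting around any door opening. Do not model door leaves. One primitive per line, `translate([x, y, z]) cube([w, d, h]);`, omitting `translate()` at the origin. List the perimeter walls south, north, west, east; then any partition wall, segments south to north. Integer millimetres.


cube([6000, 100, 2900]);
translate([0, 3400, 0]) cube([6000, 100, 2900]);
translate([0, 100, 0]) cube([100, 3300, 2900]);
translate([5900, 100, 0]) cube([100, 3300, 2900]);
translate([2000, 100, 0]) cube([100, 500, 2900]);
translate([2000, 1600, 0]) cube([100, 1800, 2900]);


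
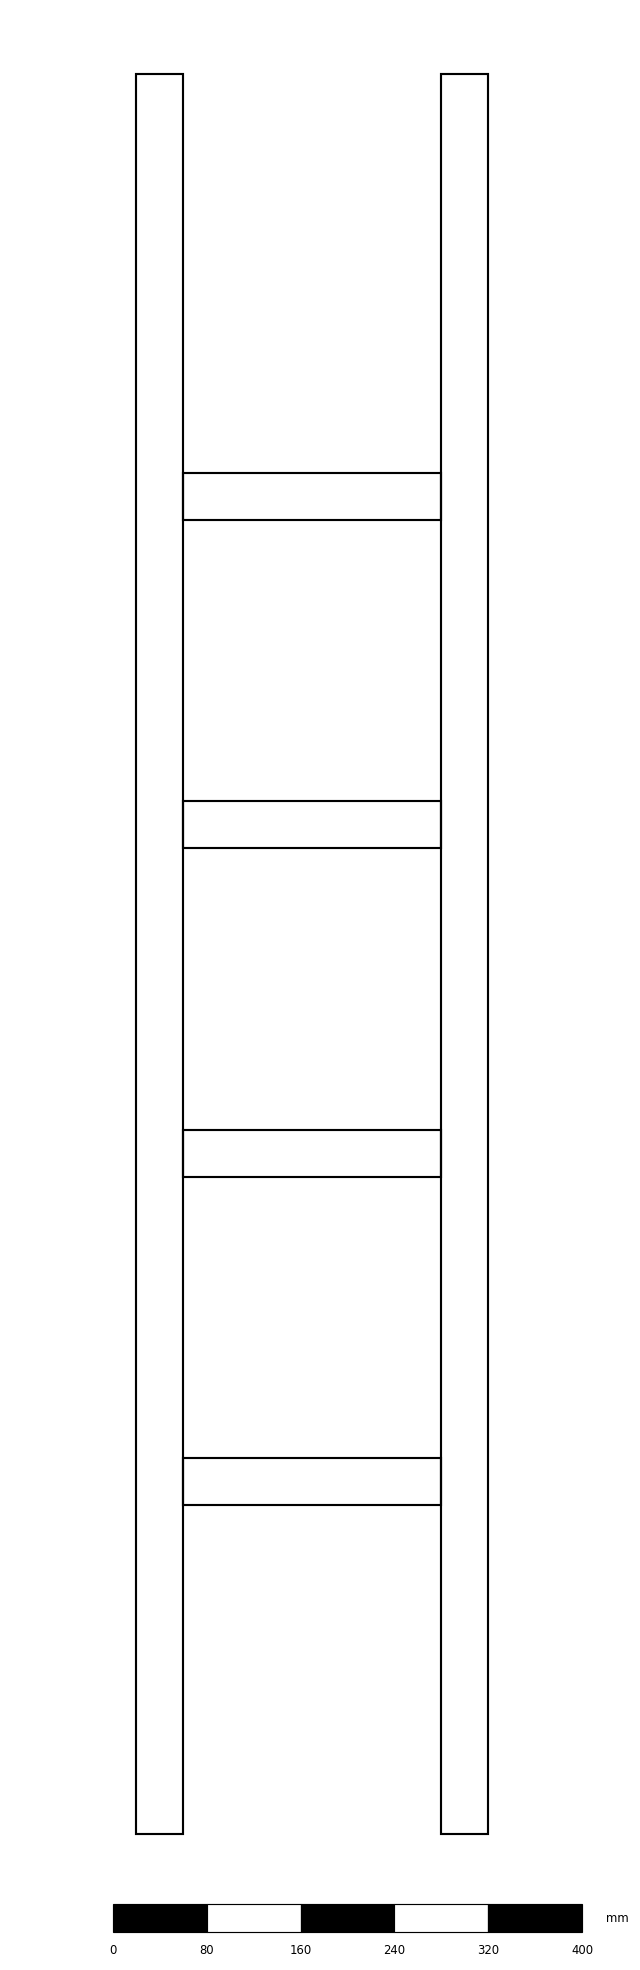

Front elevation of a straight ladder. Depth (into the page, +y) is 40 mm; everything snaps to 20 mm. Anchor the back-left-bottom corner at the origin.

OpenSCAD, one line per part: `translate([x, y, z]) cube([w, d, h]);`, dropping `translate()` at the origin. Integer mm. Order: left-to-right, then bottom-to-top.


cube([40, 40, 1500]);
translate([40, 0, 280]) cube([220, 40, 40]);
translate([40, 0, 560]) cube([220, 40, 40]);
translate([40, 0, 840]) cube([220, 40, 40]);
translate([40, 0, 1120]) cube([220, 40, 40]);
translate([260, 0, 0]) cube([40, 40, 1500]);
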